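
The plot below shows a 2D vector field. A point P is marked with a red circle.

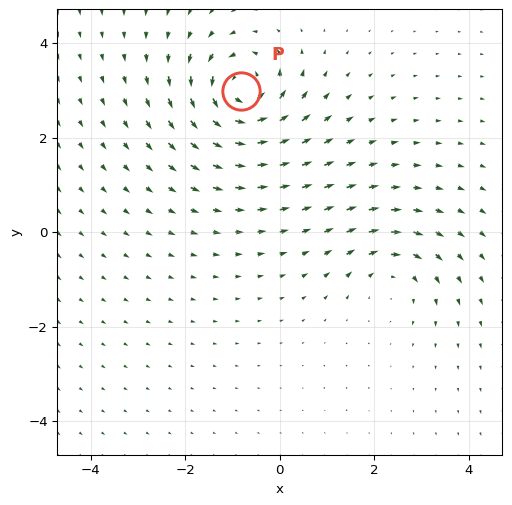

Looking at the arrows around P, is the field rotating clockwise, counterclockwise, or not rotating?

Near P at (-0.8, 3.0) the arrows circulate counterclockwise. The curl (z-component) there is about +7; positive curl means counterclockwise rotation.

counterclockwise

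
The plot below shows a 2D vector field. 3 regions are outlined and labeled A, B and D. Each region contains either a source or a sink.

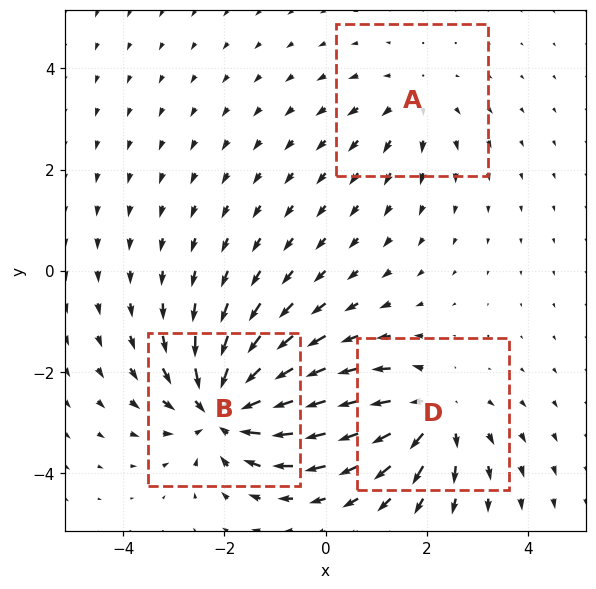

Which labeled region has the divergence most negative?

Divergence at each region's feature centre — A: about +2, B: about -5, D: about +3. Region B is most negative.

B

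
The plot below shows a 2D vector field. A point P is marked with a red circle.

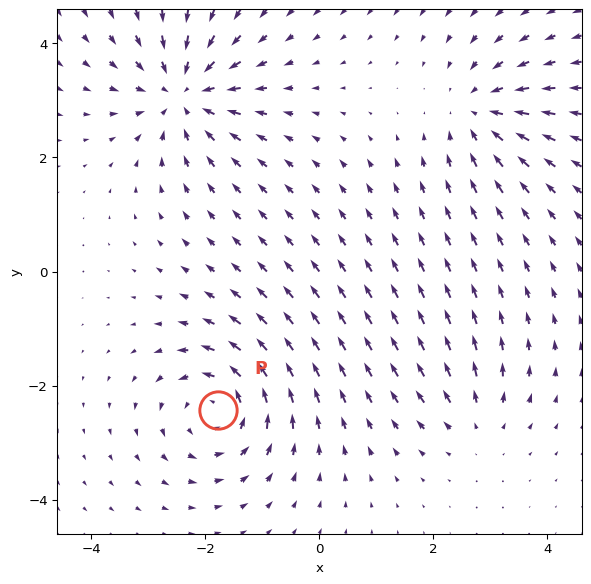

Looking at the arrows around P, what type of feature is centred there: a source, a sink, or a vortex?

vortex

At P (-1.8, -2.4) the arrows circulate counterclockwise. Divergence ≈0, curl about +6 — near-zero divergence with nonzero curl is a vortex.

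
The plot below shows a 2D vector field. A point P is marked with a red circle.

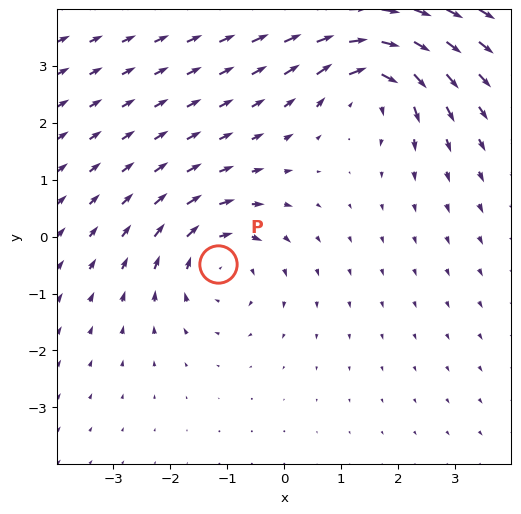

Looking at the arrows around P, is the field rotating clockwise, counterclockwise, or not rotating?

clockwise

Near P at (-1.2, -0.5) the arrows circulate clockwise. The curl (z-component) there is about -3; negative curl means clockwise rotation.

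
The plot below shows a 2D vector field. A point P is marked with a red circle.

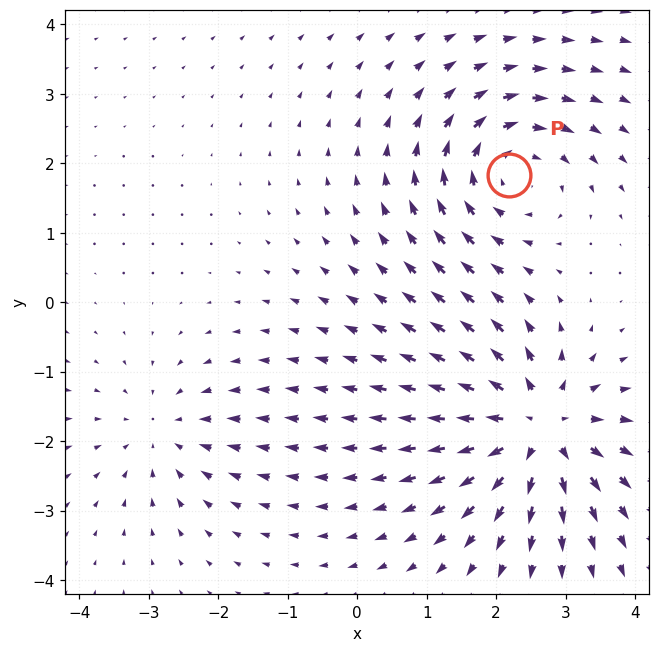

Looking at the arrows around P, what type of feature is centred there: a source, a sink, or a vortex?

At P (2.2, 1.8) the arrows circulate clockwise. Divergence ≈0, curl about -4 — near-zero divergence with nonzero curl is a vortex.

vortex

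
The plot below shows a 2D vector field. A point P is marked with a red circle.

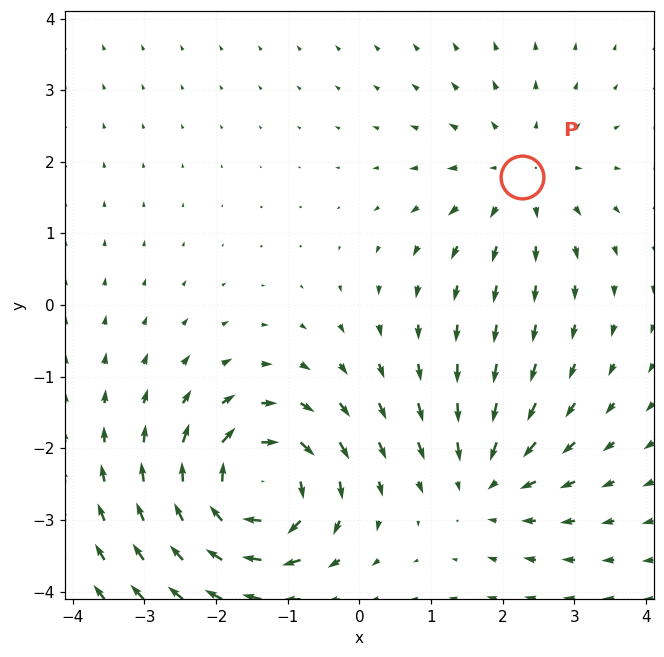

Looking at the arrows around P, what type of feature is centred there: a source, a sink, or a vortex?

At P (2.3, 1.8) the arrows spread outward. Divergence about +3, curl ≈0 — positive divergence with near-zero curl is a source.

source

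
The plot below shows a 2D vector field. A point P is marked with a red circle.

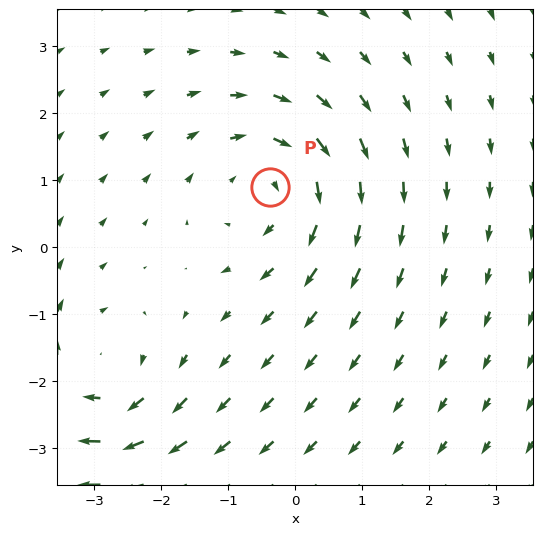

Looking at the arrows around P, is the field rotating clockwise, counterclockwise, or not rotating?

Near P at (-0.4, 0.9) the arrows circulate clockwise. The curl (z-component) there is about -4; negative curl means clockwise rotation.

clockwise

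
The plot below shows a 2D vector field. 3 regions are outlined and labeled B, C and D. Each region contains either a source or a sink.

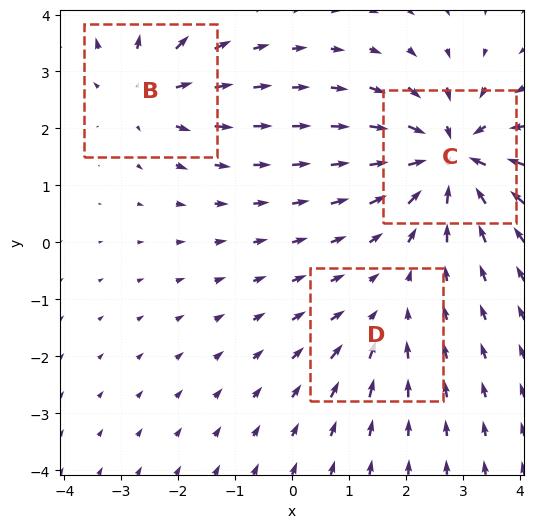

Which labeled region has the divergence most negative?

Divergence at each region's feature centre — B: about +3, C: about -6, D: about -2. Region C is most negative.

C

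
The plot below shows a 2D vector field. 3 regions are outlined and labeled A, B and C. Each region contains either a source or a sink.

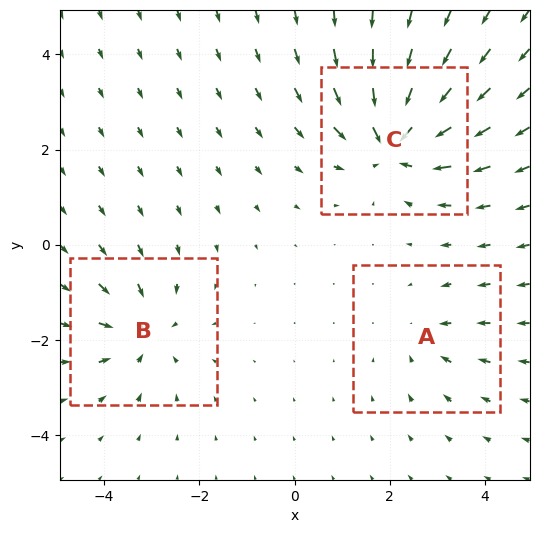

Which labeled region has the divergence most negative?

Divergence at each region's feature centre — A: about -2, B: about -3, C: about -5. Region C is most negative.

C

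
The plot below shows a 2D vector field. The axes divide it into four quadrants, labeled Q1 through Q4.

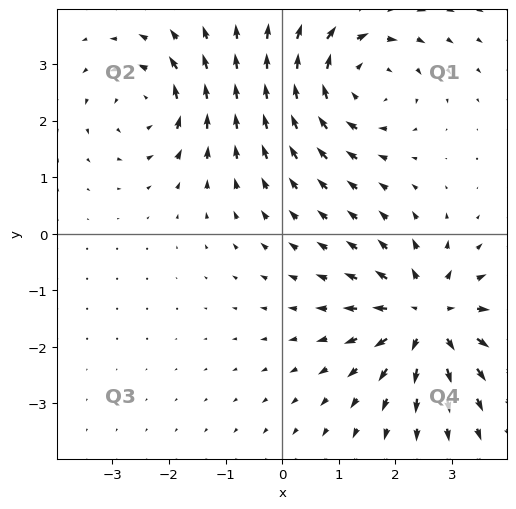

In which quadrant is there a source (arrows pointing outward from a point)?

The source sits at approximately (2.6, -1.5), which lies in quadrant Q4. The divergence there is about +6, positive as expected for a source.

Q4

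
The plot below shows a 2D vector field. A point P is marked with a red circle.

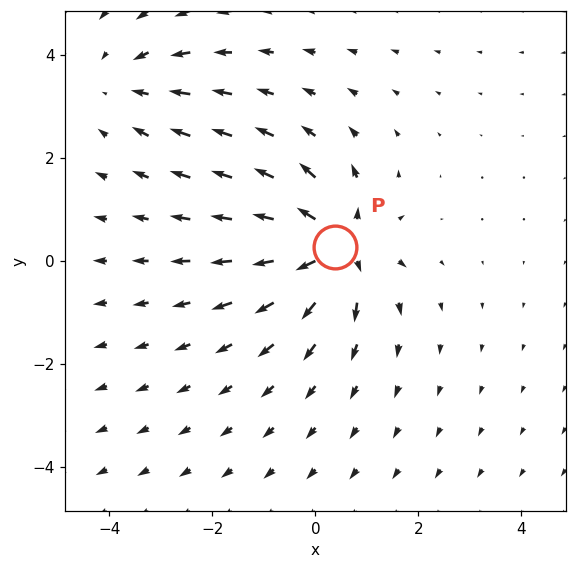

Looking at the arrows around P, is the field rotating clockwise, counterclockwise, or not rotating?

Near P at (0.4, 0.3) the arrows show no circulation. The curl there is ≈0.

not rotating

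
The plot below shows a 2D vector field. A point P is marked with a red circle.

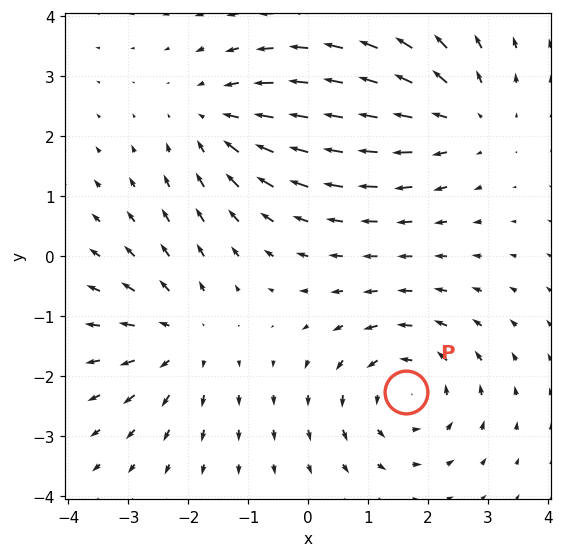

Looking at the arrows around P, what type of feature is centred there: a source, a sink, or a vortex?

vortex

At P (1.6, -2.3) the arrows circulate counterclockwise. Divergence ≈0, curl about +5 — near-zero divergence with nonzero curl is a vortex.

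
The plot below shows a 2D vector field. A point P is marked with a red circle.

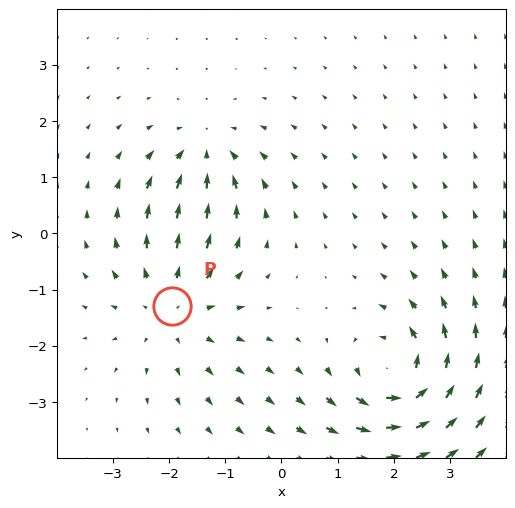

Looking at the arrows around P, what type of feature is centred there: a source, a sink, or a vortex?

source

At P (-2.0, -1.3) the arrows spread outward. Divergence about +3, curl ≈0 — positive divergence with near-zero curl is a source.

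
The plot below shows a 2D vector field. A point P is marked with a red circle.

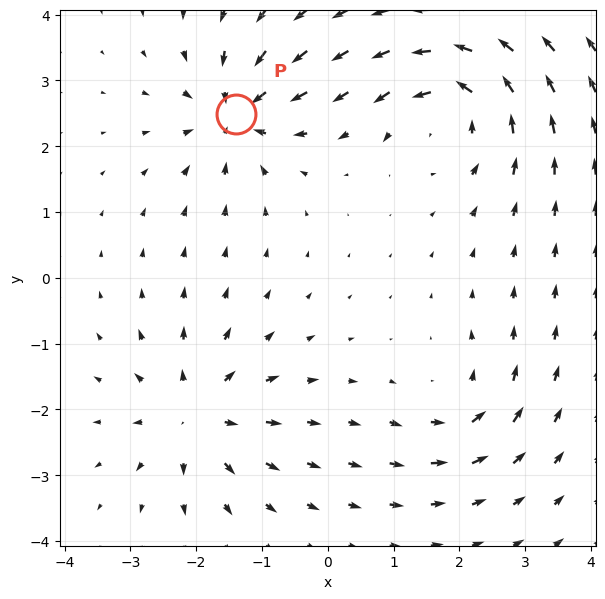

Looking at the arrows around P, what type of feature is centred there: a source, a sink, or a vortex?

At P (-1.4, 2.5) the arrows converge inward. Divergence about -6, curl ≈0 — negative divergence with near-zero curl is a sink.

sink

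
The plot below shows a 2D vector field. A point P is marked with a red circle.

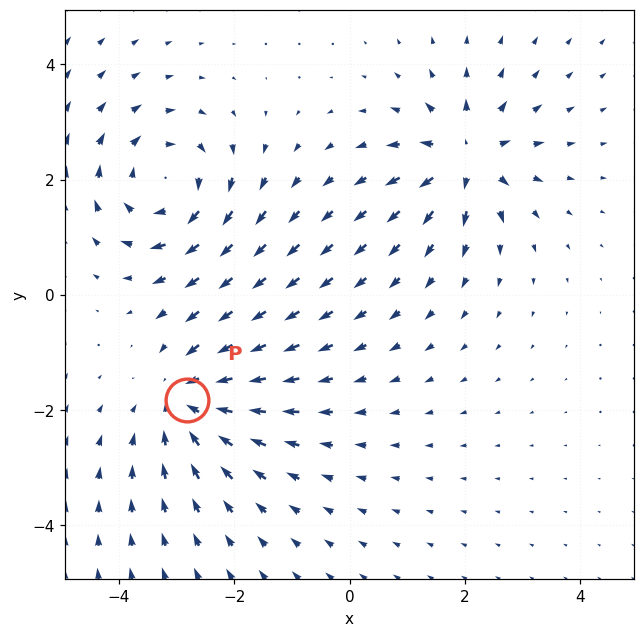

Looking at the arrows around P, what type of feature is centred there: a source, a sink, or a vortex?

At P (-2.8, -1.8) the arrows converge inward. Divergence about -4, curl ≈0 — negative divergence with near-zero curl is a sink.

sink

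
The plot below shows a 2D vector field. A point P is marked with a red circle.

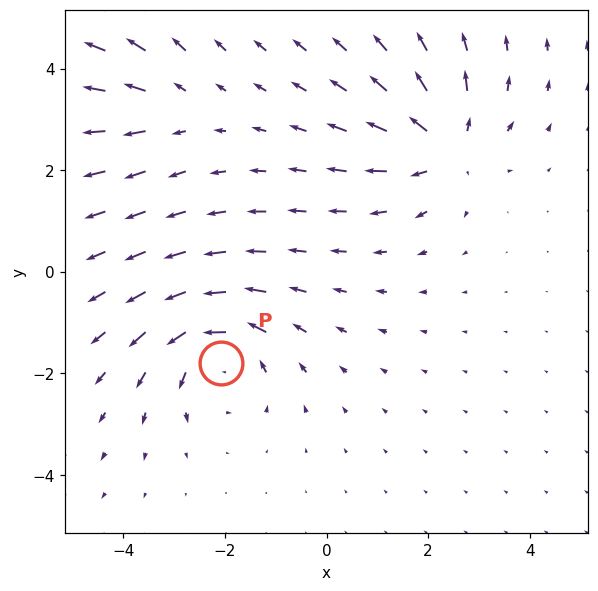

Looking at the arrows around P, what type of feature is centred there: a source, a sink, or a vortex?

At P (-2.1, -1.8) the arrows circulate counterclockwise. Divergence ≈0, curl about +5 — near-zero divergence with nonzero curl is a vortex.

vortex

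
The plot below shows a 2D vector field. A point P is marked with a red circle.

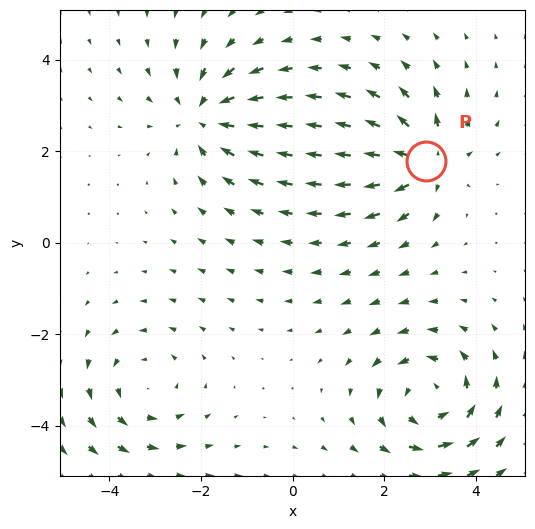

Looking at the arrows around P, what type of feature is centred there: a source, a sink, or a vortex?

source

At P (2.9, 1.8) the arrows spread outward. Divergence about +6, curl ≈0 — positive divergence with near-zero curl is a source.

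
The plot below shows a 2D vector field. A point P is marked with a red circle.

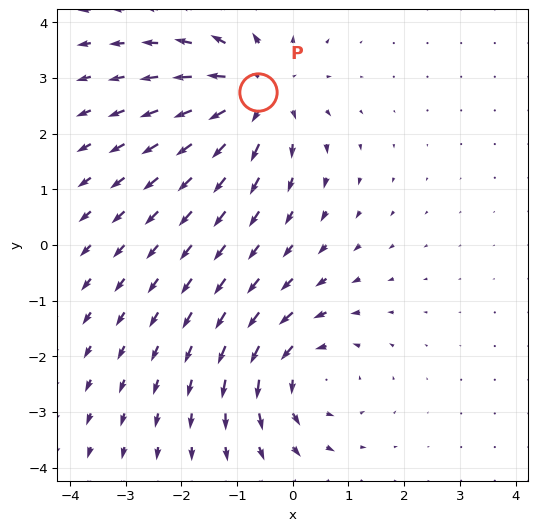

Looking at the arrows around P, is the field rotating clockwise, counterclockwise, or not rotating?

Near P at (-0.6, 2.8) the arrows show no circulation. The curl there is ≈0.

not rotating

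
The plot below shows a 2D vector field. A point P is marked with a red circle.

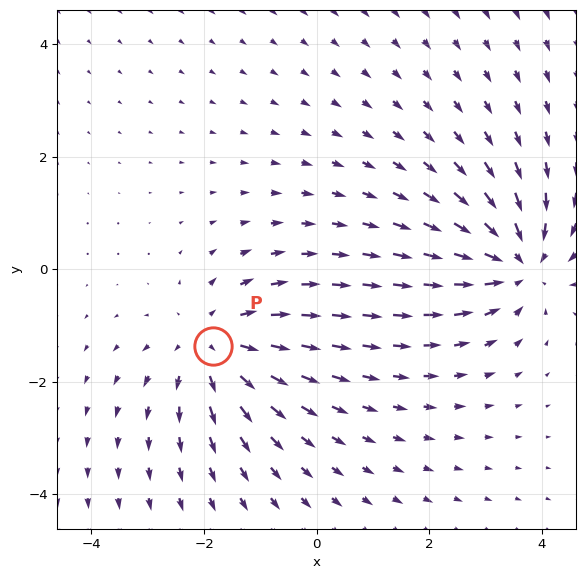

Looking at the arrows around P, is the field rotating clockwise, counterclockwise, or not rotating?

not rotating

Near P at (-1.8, -1.4) the arrows show no circulation. The curl there is ≈0.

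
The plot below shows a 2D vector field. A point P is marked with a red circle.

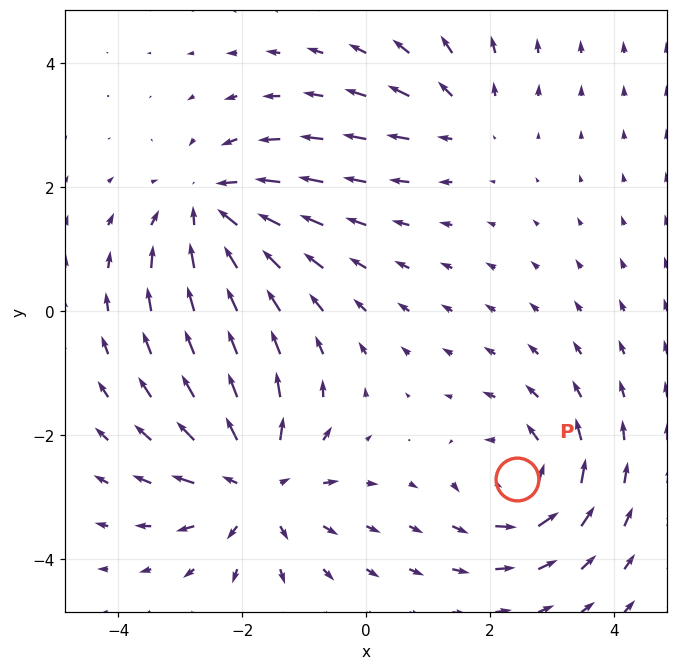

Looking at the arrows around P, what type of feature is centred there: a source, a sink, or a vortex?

At P (2.4, -2.7) the arrows circulate counterclockwise. Divergence ≈0, curl about +5 — near-zero divergence with nonzero curl is a vortex.

vortex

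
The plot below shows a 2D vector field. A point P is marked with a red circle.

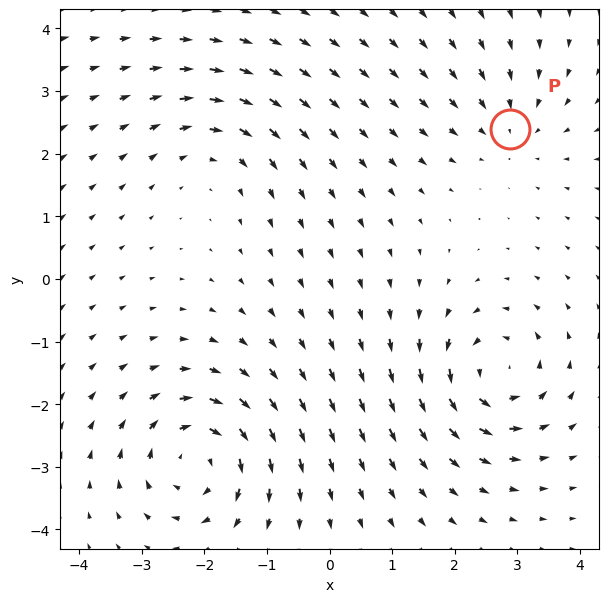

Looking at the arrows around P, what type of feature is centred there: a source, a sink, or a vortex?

At P (2.9, 2.4) the arrows converge inward. Divergence about -2, curl ≈0 — negative divergence with near-zero curl is a sink.

sink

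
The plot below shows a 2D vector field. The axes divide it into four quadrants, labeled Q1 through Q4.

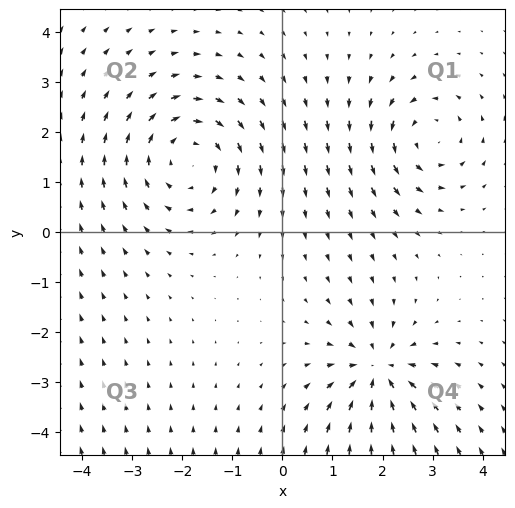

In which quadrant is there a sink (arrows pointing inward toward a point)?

The sink sits at approximately (1.9, -2.8), which lies in quadrant Q4. The divergence there is about -5, negative as expected for a sink.

Q4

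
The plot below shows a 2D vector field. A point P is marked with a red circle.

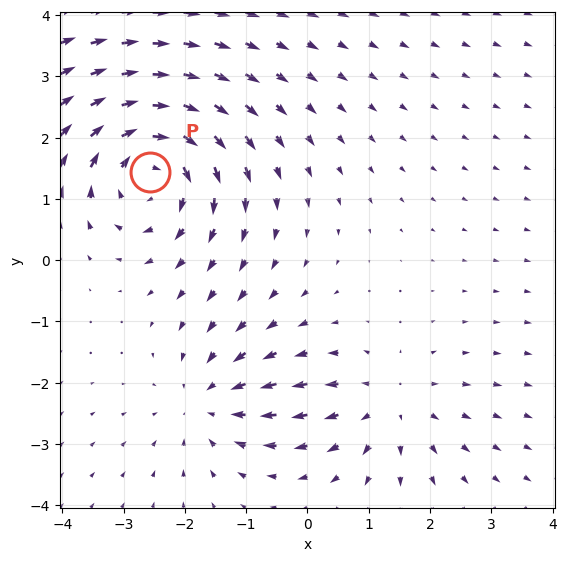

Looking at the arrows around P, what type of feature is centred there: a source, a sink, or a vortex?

vortex

At P (-2.6, 1.4) the arrows circulate clockwise. Divergence ≈0, curl about -5 — near-zero divergence with nonzero curl is a vortex.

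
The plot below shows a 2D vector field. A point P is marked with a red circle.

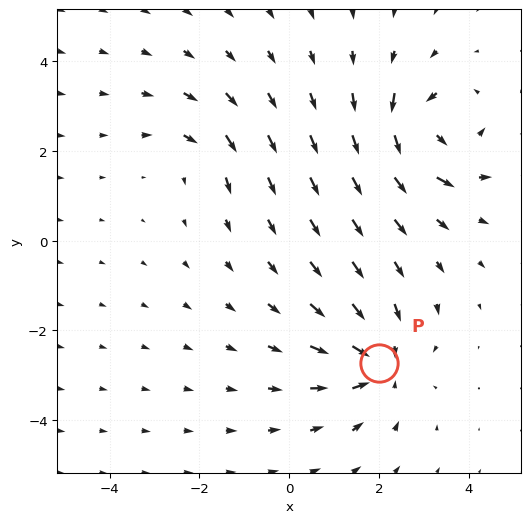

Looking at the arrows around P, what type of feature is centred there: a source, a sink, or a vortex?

sink

At P (2.0, -2.7) the arrows converge inward. Divergence about -5, curl ≈0 — negative divergence with near-zero curl is a sink.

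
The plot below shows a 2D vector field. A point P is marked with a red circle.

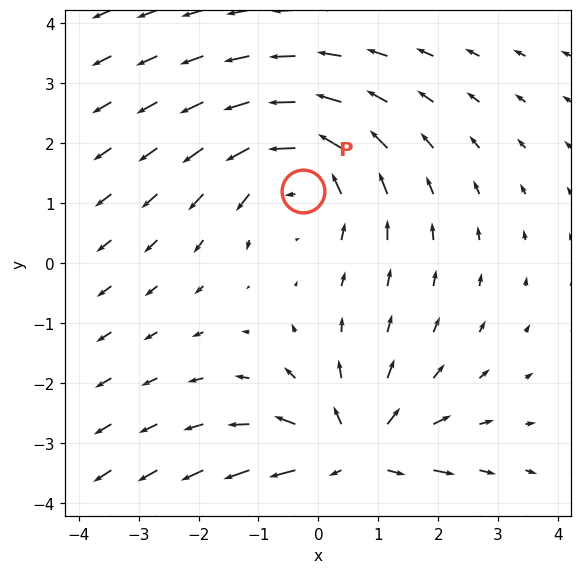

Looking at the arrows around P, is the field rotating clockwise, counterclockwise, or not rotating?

counterclockwise

Near P at (-0.3, 1.2) the arrows circulate counterclockwise. The curl (z-component) there is about +3; positive curl means counterclockwise rotation.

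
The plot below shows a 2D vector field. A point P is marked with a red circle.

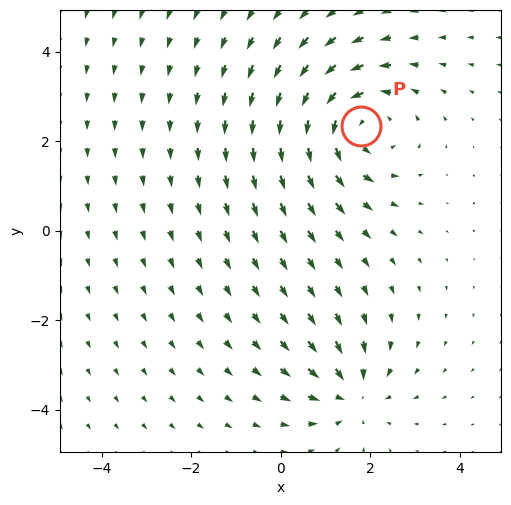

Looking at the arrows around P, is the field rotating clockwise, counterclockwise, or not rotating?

counterclockwise

Near P at (1.8, 2.3) the arrows circulate counterclockwise. The curl (z-component) there is about +3; positive curl means counterclockwise rotation.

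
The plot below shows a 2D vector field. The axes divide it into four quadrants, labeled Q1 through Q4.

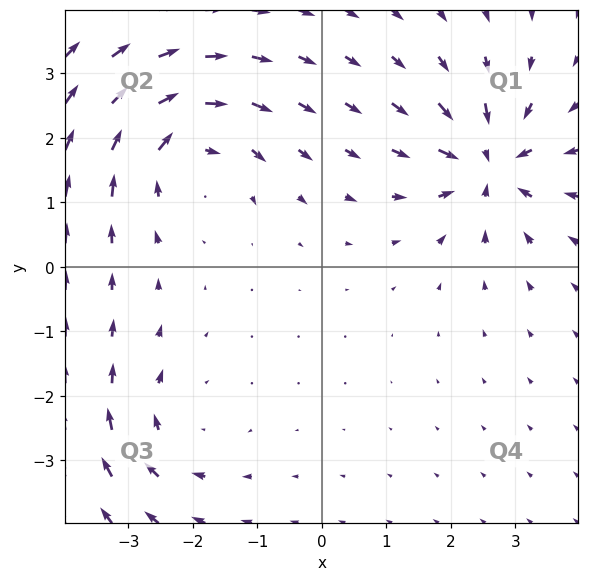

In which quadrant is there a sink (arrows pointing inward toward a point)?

Q1

The sink sits at approximately (2.6, 1.6), which lies in quadrant Q1. The divergence there is about -6, negative as expected for a sink.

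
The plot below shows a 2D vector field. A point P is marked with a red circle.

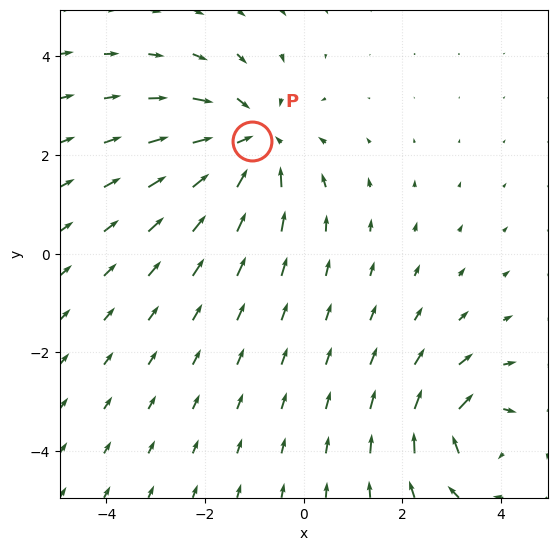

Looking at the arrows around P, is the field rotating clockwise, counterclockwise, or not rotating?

Near P at (-1.1, 2.3) the arrows show no circulation. The curl there is ≈0.

not rotating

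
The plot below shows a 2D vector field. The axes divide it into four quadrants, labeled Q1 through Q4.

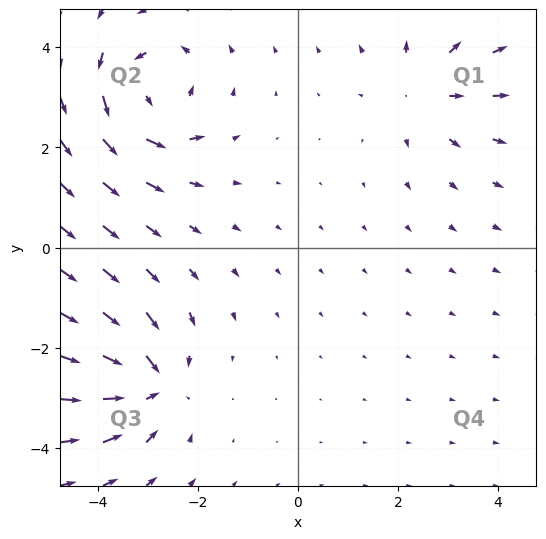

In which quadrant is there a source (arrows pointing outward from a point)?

The source sits at approximately (2.5, 3.1), which lies in quadrant Q1. The divergence there is about +4, positive as expected for a source.

Q1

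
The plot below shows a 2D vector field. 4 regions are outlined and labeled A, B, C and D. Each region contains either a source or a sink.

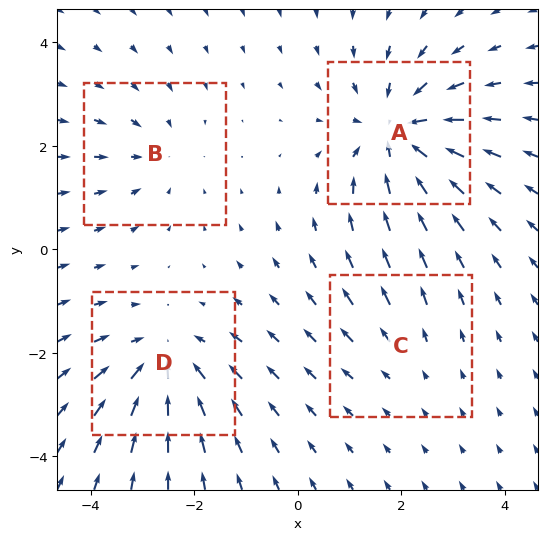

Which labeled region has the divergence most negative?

Divergence at each region's feature centre — A: about -6, B: about -3, C: about +2, D: about -4. Region A is most negative.

A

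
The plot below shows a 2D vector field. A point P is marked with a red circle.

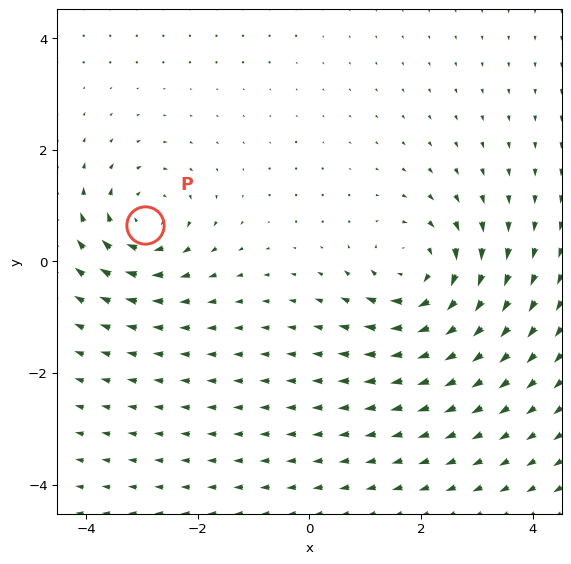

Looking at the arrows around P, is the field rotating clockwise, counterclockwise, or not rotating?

clockwise

Near P at (-3.0, 0.7) the arrows circulate clockwise. The curl (z-component) there is about -4; negative curl means clockwise rotation.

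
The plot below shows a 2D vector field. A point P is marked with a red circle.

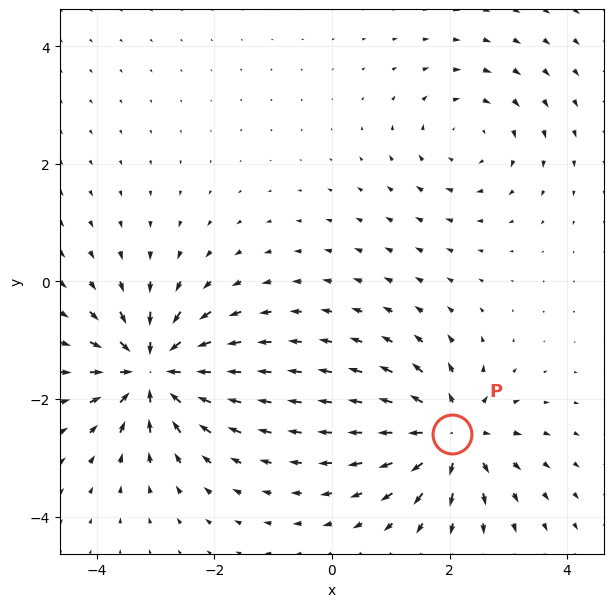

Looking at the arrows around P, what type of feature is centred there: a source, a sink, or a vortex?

source

At P (2.0, -2.6) the arrows spread outward. Divergence about +6, curl ≈0 — positive divergence with near-zero curl is a source.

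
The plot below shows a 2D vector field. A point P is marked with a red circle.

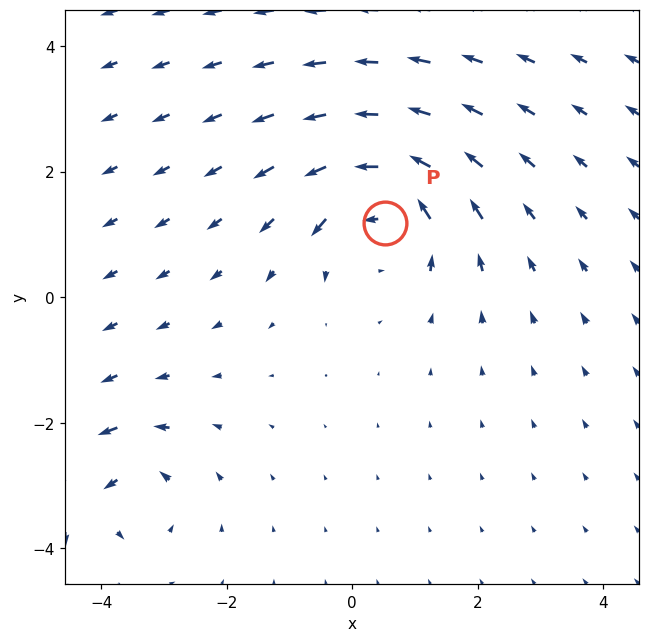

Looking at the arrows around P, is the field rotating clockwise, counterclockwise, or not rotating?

counterclockwise

Near P at (0.5, 1.2) the arrows circulate counterclockwise. The curl (z-component) there is about +5; positive curl means counterclockwise rotation.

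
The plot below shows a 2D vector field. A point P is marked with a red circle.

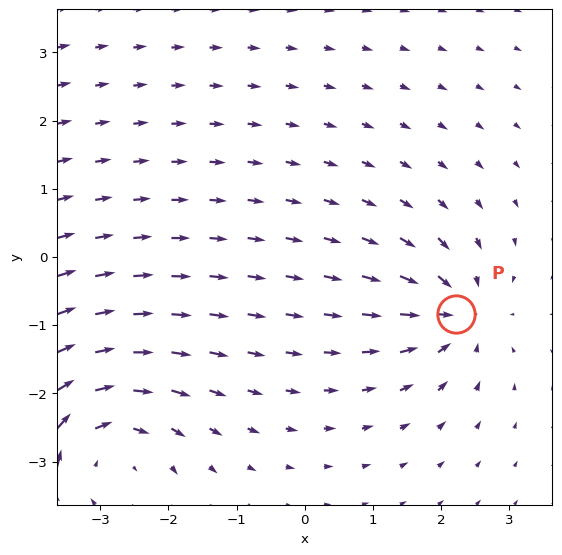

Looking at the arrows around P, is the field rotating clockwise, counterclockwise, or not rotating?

Near P at (2.2, -0.8) the arrows show no circulation. The curl there is ≈0.

not rotating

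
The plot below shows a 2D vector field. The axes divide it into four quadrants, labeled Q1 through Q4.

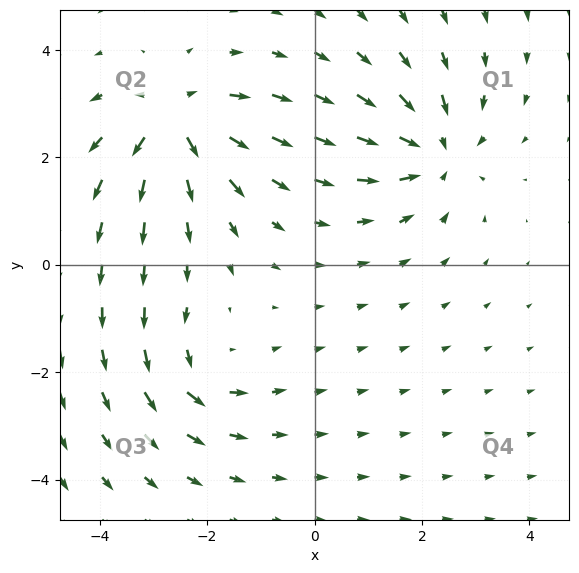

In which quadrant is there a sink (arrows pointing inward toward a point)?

The sink sits at approximately (2.3, 2.1), which lies in quadrant Q1. The divergence there is about -5, negative as expected for a sink.

Q1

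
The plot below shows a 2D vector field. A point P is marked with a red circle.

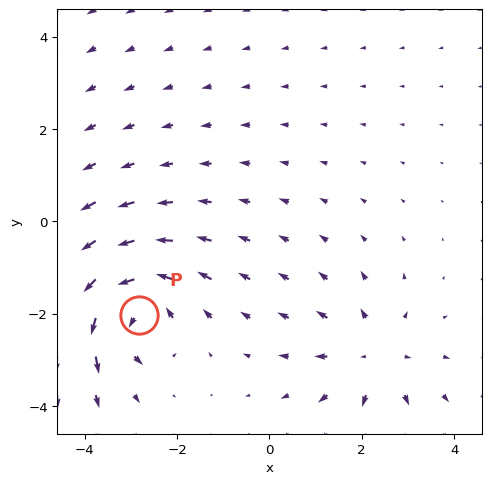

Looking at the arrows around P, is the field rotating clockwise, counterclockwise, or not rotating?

Near P at (-2.8, -2.0) the arrows circulate counterclockwise. The curl (z-component) there is about +5; positive curl means counterclockwise rotation.

counterclockwise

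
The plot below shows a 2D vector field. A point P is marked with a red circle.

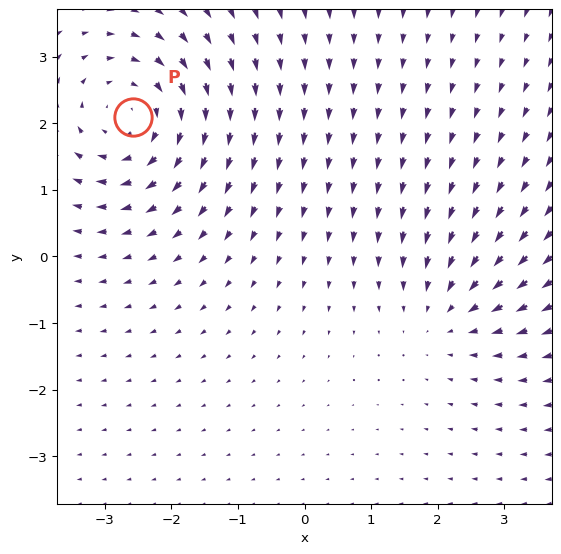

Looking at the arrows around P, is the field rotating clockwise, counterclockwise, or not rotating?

clockwise

Near P at (-2.6, 2.1) the arrows circulate clockwise. The curl (z-component) there is about -4; negative curl means clockwise rotation.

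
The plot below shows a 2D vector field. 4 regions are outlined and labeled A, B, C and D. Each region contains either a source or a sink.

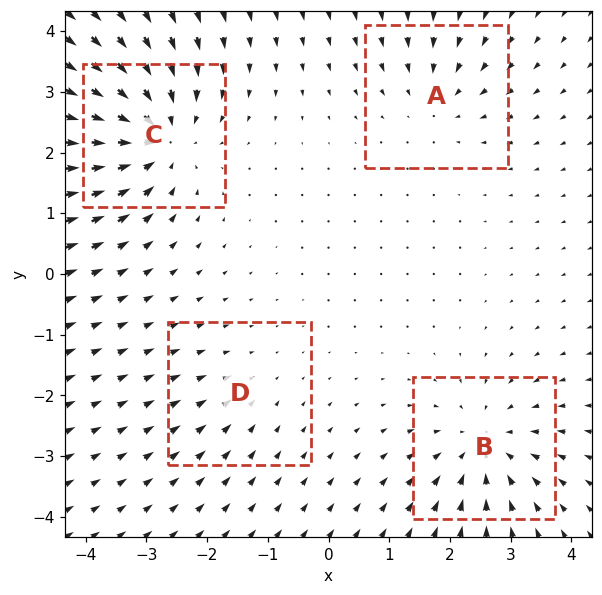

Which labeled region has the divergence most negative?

Divergence at each region's feature centre — A: about -3, B: about -5, C: about -7, D: about -2. Region C is most negative.

C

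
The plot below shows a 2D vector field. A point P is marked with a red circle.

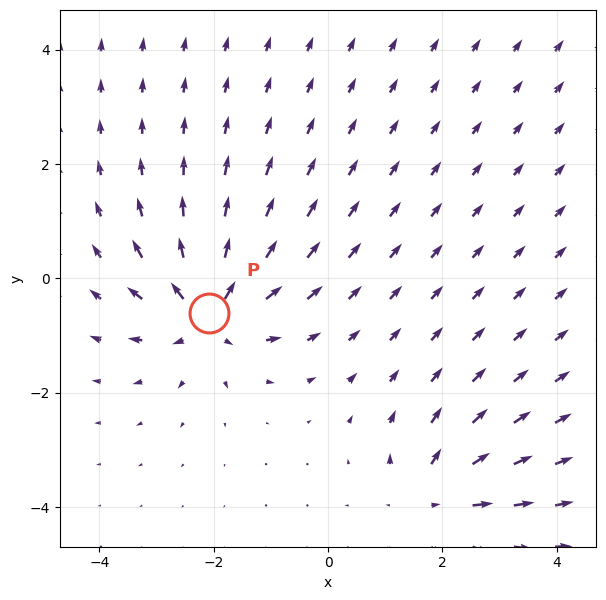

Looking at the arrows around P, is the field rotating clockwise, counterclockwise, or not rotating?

not rotating

Near P at (-2.1, -0.6) the arrows show no circulation. The curl there is ≈0.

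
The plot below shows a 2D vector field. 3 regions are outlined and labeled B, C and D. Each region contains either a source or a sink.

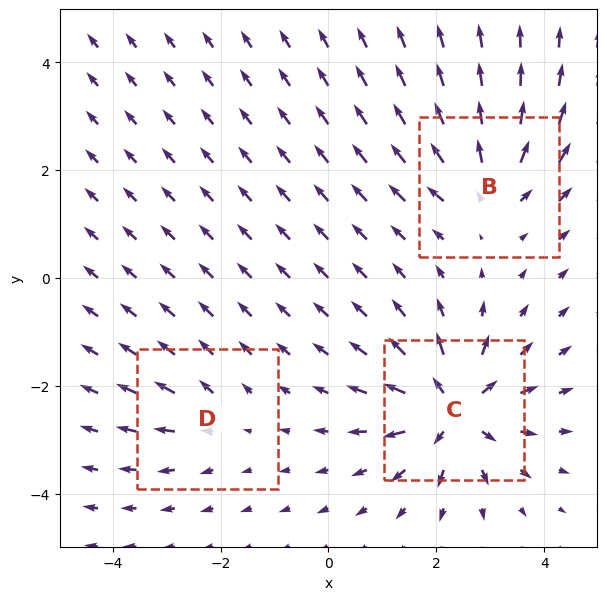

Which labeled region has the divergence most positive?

Divergence at each region's feature centre — B: about +4, C: about +6, D: about +2. Region C is most positive.

C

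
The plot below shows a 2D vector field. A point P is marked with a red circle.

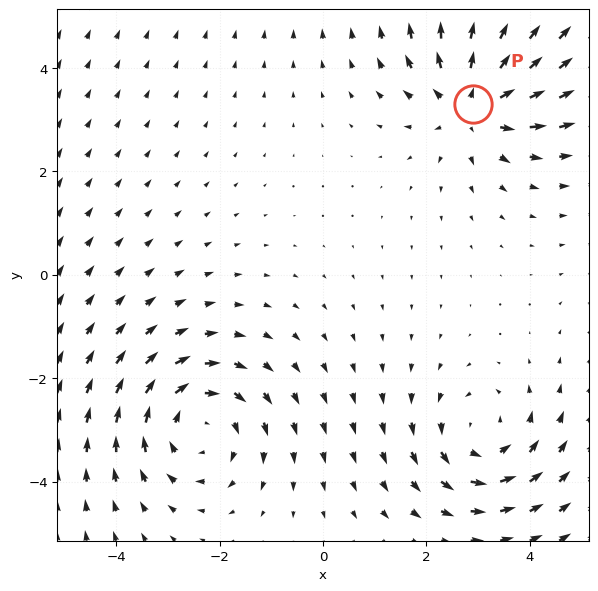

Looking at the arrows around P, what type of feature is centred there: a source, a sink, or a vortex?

source

At P (2.9, 3.3) the arrows spread outward. Divergence about +3, curl ≈0 — positive divergence with near-zero curl is a source.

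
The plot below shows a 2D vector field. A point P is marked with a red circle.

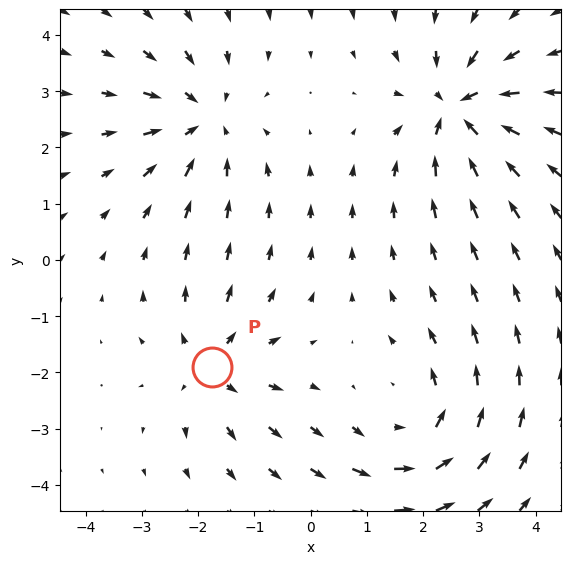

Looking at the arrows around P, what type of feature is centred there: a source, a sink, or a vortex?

At P (-1.8, -1.9) the arrows spread outward. Divergence about +4, curl ≈0 — positive divergence with near-zero curl is a source.

source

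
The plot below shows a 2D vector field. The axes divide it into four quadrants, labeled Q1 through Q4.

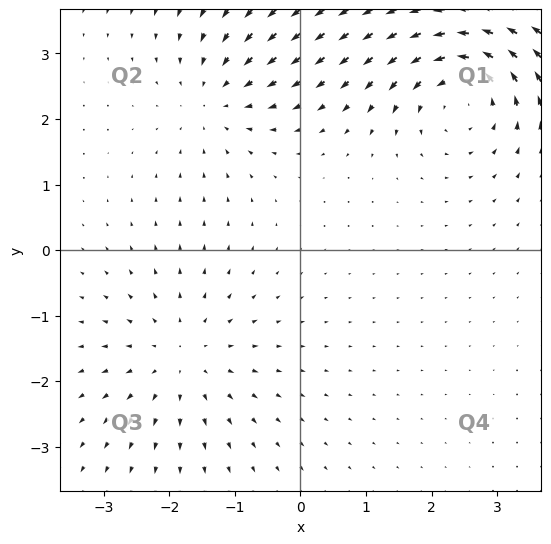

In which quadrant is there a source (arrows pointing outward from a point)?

Q3

The source sits at approximately (-1.8, -1.6), which lies in quadrant Q3. The divergence there is about +3, positive as expected for a source.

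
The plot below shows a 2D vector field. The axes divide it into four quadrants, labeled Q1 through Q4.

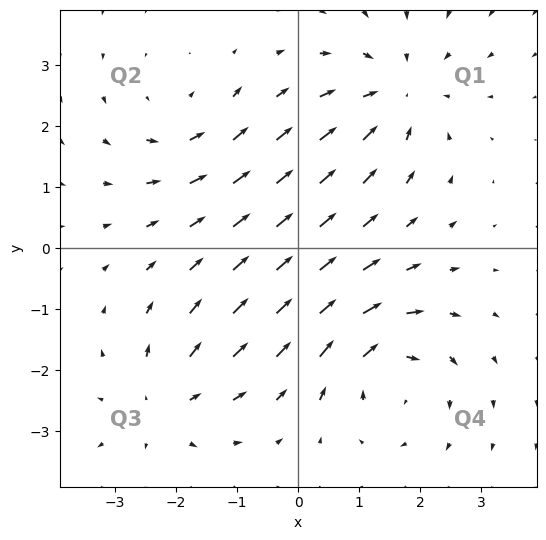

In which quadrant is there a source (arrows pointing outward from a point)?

Q3

The source sits at approximately (-2.2, -2.6), which lies in quadrant Q3. The divergence there is about +3, positive as expected for a source.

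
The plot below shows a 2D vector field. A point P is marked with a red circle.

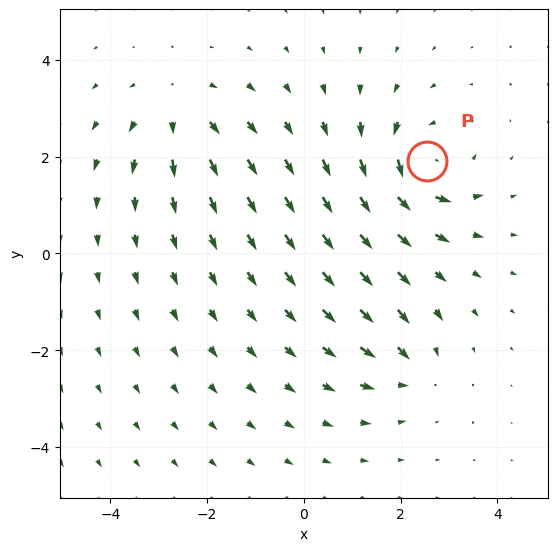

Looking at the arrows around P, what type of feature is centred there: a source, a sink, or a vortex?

vortex

At P (2.5, 1.9) the arrows circulate counterclockwise. Divergence ≈0, curl about +5 — near-zero divergence with nonzero curl is a vortex.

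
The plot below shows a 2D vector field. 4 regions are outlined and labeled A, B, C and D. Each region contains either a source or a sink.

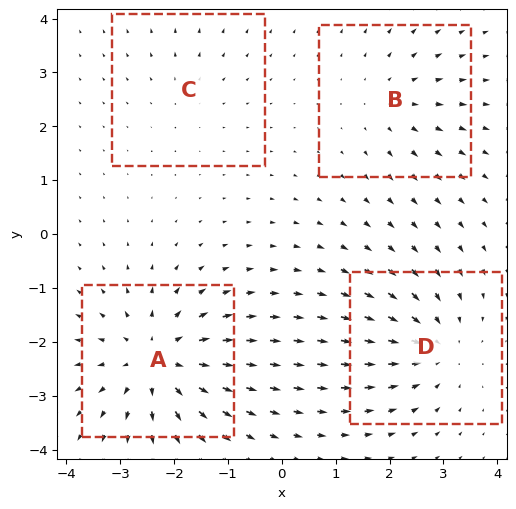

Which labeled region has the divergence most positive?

A

Divergence at each region's feature centre — A: about +7, B: about +3, C: about +2, D: about -5. Region A is most positive.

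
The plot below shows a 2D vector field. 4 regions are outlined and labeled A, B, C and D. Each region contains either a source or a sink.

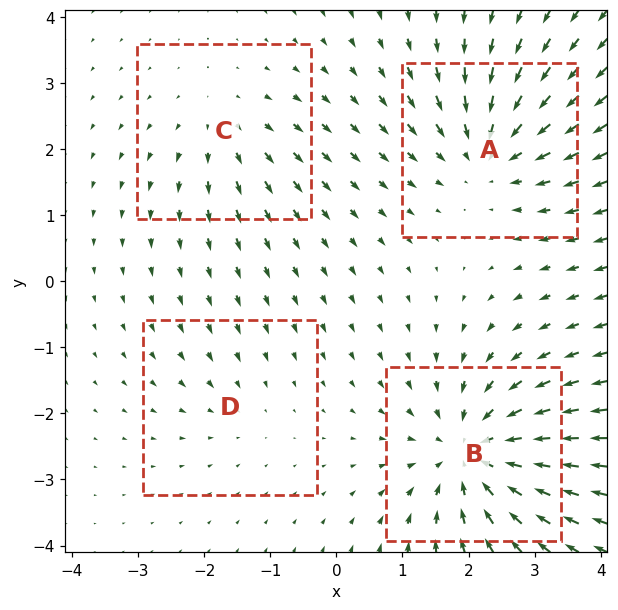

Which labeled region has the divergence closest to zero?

Divergence at each region's feature centre — A: about -5, B: about -7, C: about +3, D: about -2. Region D is closest to zero.

D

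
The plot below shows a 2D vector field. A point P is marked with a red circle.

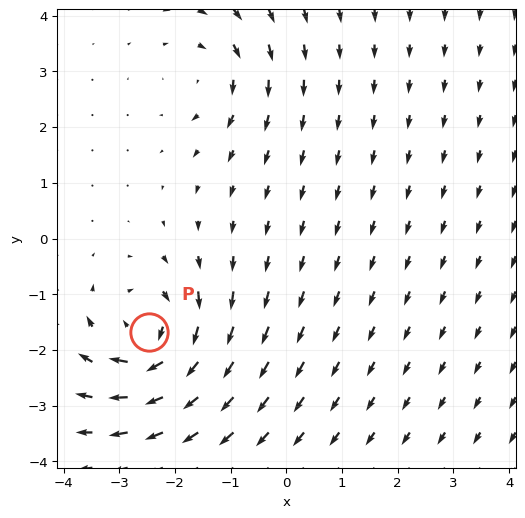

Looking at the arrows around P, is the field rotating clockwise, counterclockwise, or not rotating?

clockwise

Near P at (-2.5, -1.7) the arrows circulate clockwise. The curl (z-component) there is about -6; negative curl means clockwise rotation.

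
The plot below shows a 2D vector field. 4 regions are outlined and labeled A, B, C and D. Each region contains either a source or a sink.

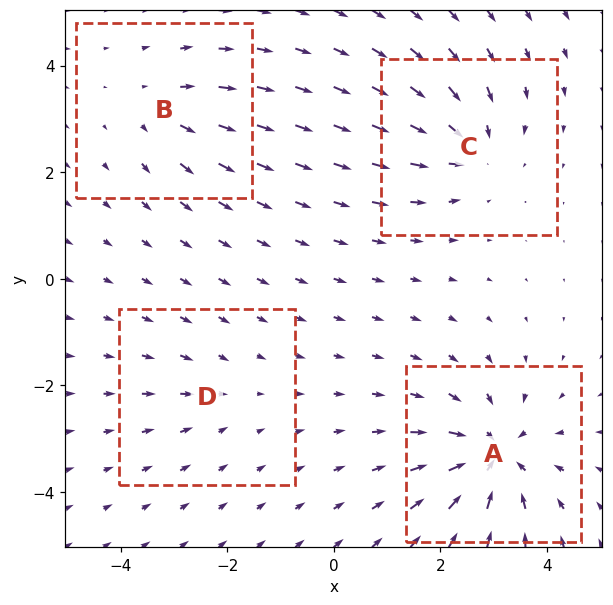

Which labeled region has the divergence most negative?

A

Divergence at each region's feature centre — A: about -7, B: about +3, C: about -5, D: about -2. Region A is most negative.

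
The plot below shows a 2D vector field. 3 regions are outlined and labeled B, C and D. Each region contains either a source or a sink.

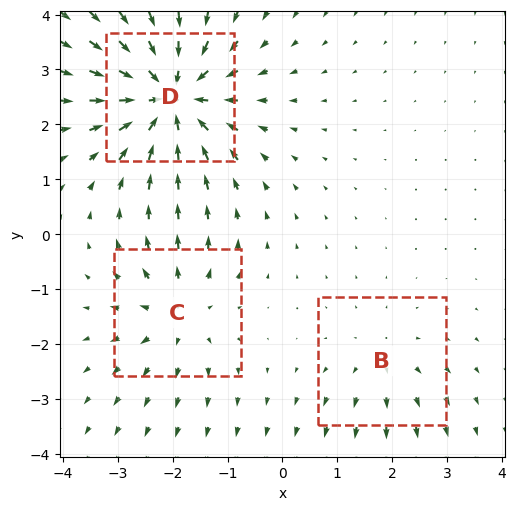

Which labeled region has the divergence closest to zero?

Divergence at each region's feature centre — B: about +2, C: about +3, D: about -6. Region B is closest to zero.

B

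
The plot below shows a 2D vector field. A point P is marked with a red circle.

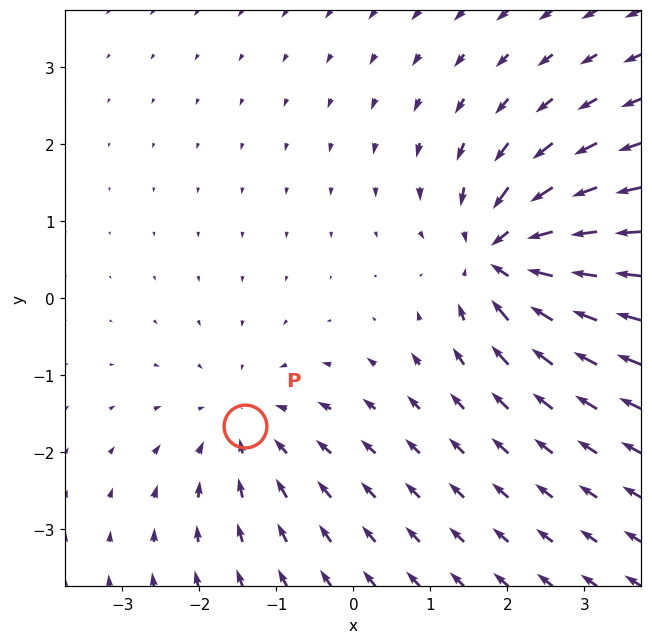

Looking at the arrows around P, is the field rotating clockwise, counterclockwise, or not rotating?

not rotating

Near P at (-1.4, -1.7) the arrows show no circulation. The curl there is ≈0.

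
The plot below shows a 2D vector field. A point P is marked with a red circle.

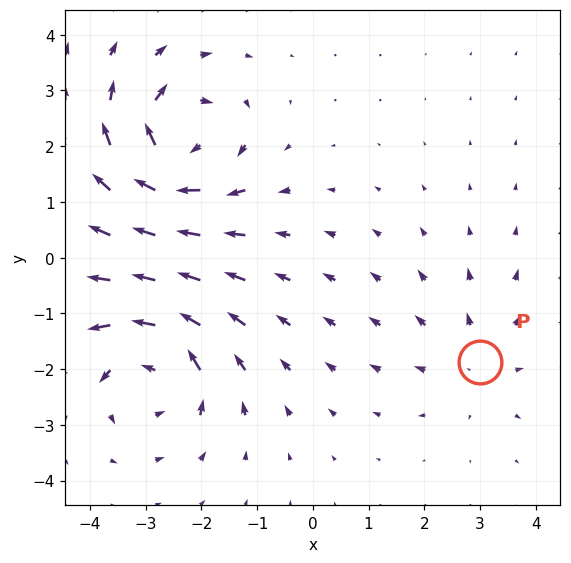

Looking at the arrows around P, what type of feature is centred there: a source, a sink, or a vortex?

At P (3.0, -1.9) the arrows spread outward. Divergence about +2, curl ≈0 — positive divergence with near-zero curl is a source.

source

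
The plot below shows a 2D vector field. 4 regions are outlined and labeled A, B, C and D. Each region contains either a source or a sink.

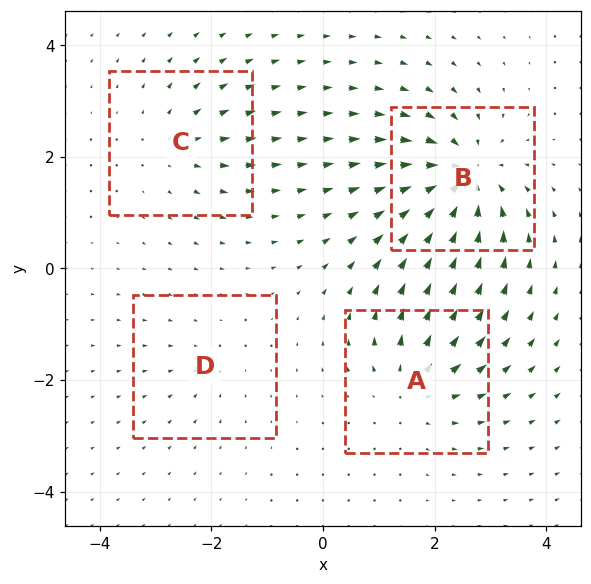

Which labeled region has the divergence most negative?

B

Divergence at each region's feature centre — A: about +5, B: about -8, C: about +4, D: about -2. Region B is most negative.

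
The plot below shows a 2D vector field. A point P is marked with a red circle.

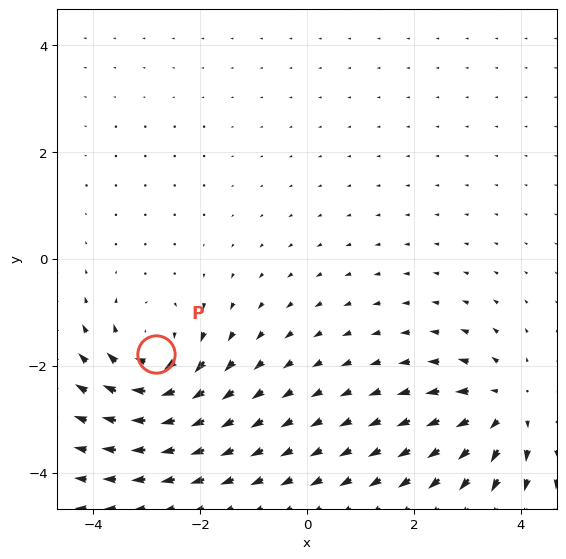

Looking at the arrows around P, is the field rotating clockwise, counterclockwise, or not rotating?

clockwise

Near P at (-2.8, -1.8) the arrows circulate clockwise. The curl (z-component) there is about -6; negative curl means clockwise rotation.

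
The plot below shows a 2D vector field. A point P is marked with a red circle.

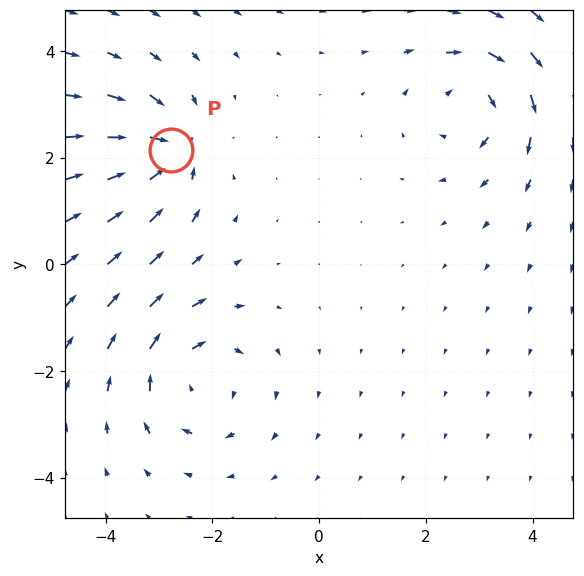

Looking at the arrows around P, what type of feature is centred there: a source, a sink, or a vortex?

sink

At P (-2.8, 2.1) the arrows converge inward. Divergence about -5, curl ≈0 — negative divergence with near-zero curl is a sink.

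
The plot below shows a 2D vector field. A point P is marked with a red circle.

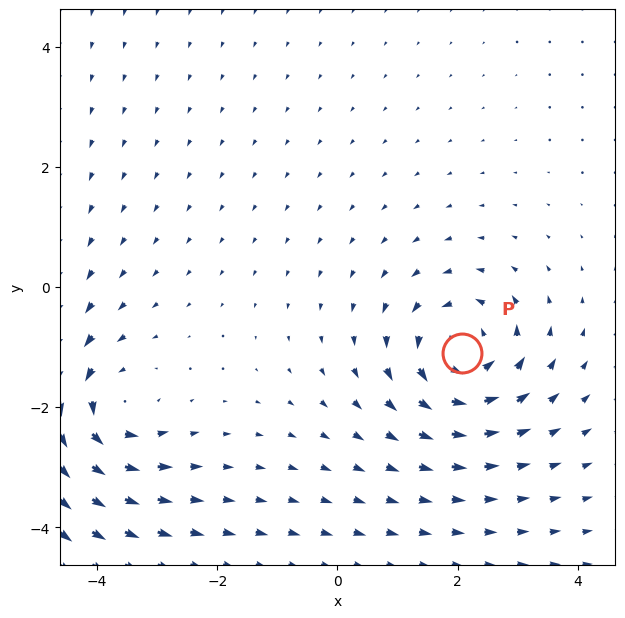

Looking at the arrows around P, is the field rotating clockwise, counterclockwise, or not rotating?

Near P at (2.1, -1.1) the arrows circulate counterclockwise. The curl (z-component) there is about +4; positive curl means counterclockwise rotation.

counterclockwise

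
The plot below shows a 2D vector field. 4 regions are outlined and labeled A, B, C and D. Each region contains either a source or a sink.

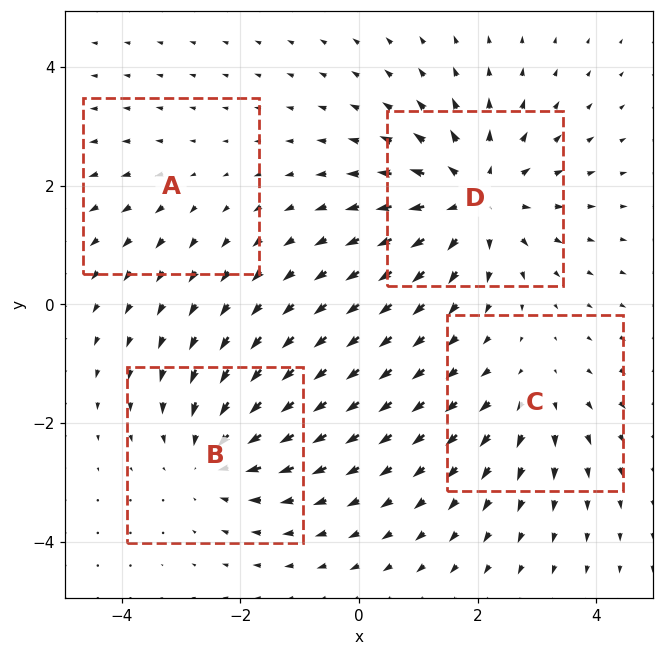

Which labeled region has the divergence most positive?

D

Divergence at each region's feature centre — A: about +2, B: about -5, C: about +3, D: about +6. Region D is most positive.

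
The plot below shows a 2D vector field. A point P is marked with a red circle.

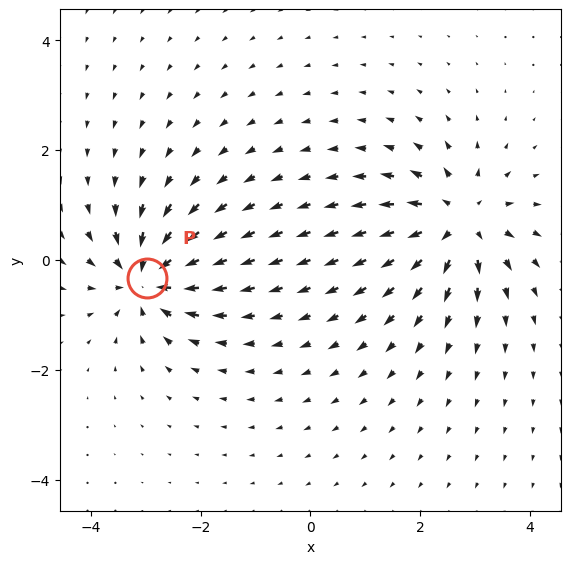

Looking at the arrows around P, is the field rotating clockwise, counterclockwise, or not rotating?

not rotating

Near P at (-3.0, -0.3) the arrows show no circulation. The curl there is ≈0.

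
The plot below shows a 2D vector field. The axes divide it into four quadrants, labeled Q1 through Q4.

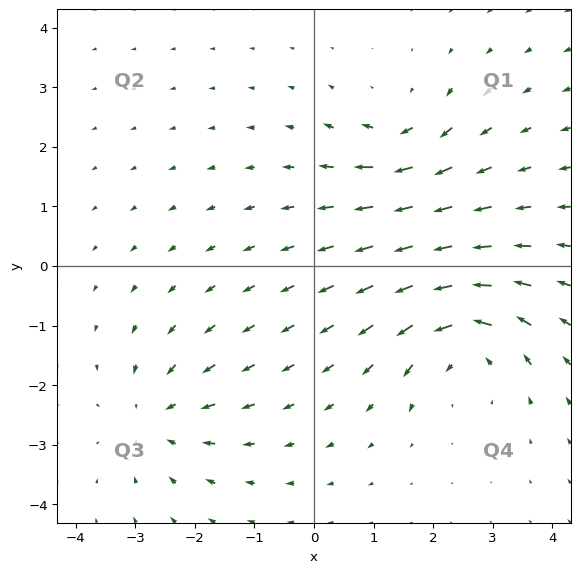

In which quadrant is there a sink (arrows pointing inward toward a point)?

Q3

The sink sits at approximately (-2.6, -2.5), which lies in quadrant Q3. The divergence there is about -3, negative as expected for a sink.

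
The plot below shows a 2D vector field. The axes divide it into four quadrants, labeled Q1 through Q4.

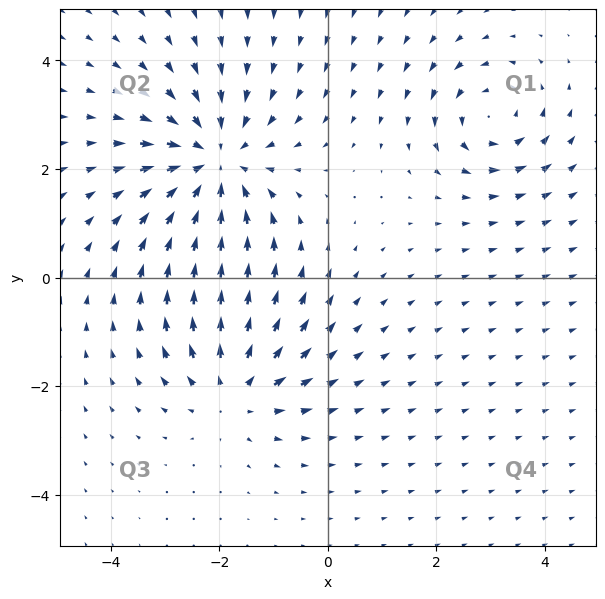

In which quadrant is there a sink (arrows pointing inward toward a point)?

The sink sits at approximately (-2.1, 2.1), which lies in quadrant Q2. The divergence there is about -4, negative as expected for a sink.

Q2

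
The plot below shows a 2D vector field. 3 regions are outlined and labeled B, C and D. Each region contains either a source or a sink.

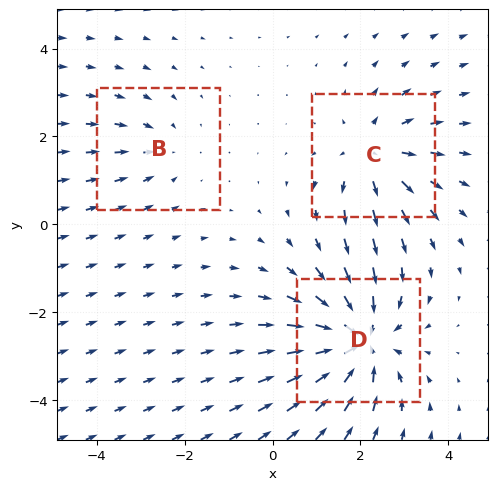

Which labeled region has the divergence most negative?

D

Divergence at each region's feature centre — B: about -2, C: about +3, D: about -5. Region D is most negative.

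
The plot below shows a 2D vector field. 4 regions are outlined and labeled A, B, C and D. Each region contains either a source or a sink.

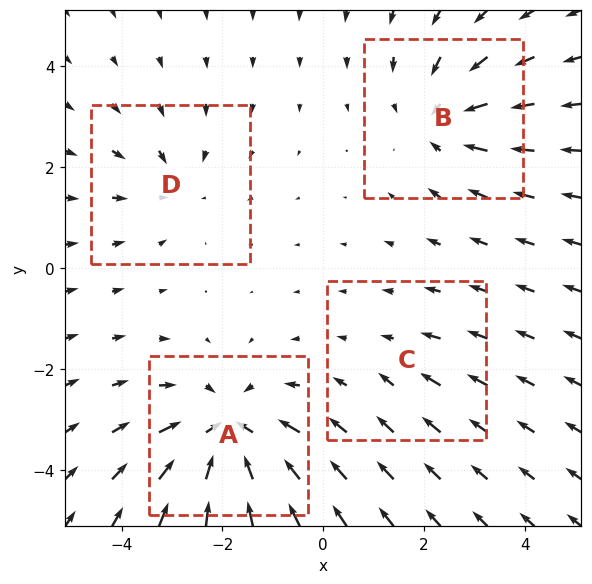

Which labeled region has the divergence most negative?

Divergence at each region's feature centre — A: about -6, B: about -4, C: about -2, D: about -3. Region A is most negative.

A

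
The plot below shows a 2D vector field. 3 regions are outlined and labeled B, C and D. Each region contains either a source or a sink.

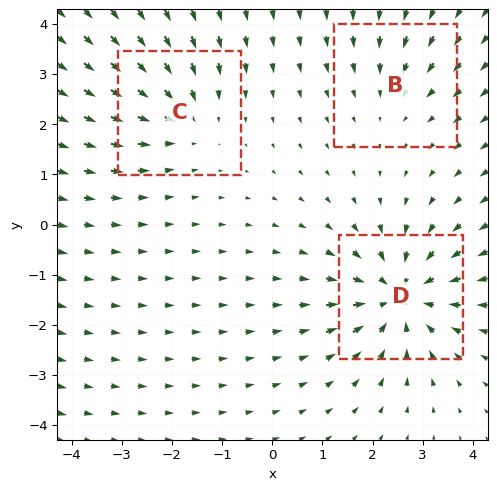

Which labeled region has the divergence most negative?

Divergence at each region's feature centre — B: about -2, C: about -3, D: about -5. Region D is most negative.

D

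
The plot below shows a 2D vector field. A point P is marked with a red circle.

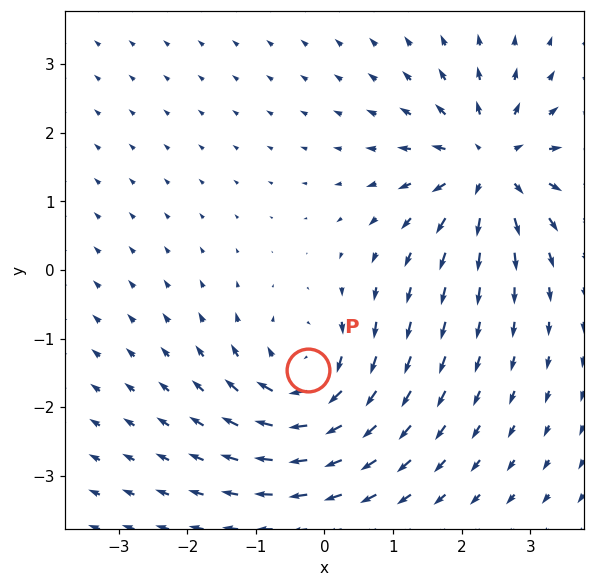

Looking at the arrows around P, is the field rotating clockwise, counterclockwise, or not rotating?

clockwise

Near P at (-0.2, -1.5) the arrows circulate clockwise. The curl (z-component) there is about -5; negative curl means clockwise rotation.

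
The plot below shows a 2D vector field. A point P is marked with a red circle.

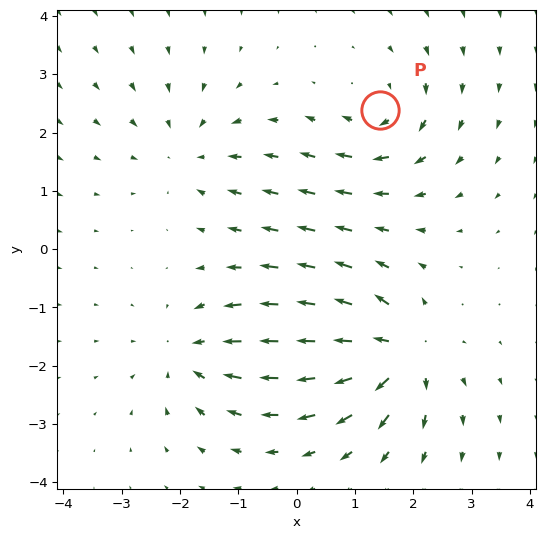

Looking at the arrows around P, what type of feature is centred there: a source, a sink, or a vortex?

vortex

At P (1.4, 2.4) the arrows circulate clockwise. Divergence ≈0, curl about -4 — near-zero divergence with nonzero curl is a vortex.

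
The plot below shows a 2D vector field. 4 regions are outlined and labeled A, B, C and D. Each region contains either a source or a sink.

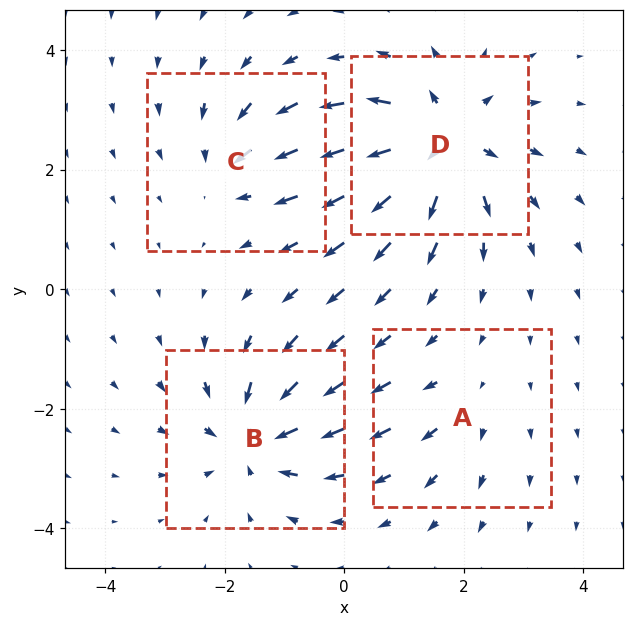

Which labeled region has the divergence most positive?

D

Divergence at each region's feature centre — A: about +2, B: about -6, C: about -4, D: about +7. Region D is most positive.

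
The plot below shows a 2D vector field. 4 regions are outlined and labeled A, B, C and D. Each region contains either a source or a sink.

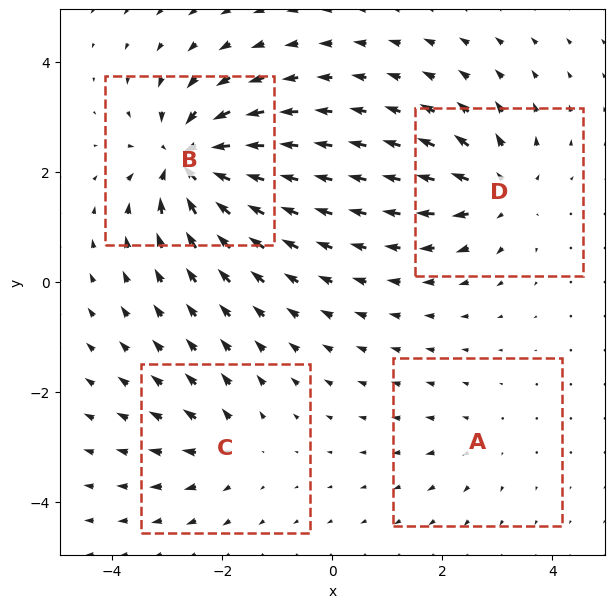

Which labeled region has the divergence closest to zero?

A

Divergence at each region's feature centre — A: about +3, B: about -9, C: about +4, D: about +6. Region A is closest to zero.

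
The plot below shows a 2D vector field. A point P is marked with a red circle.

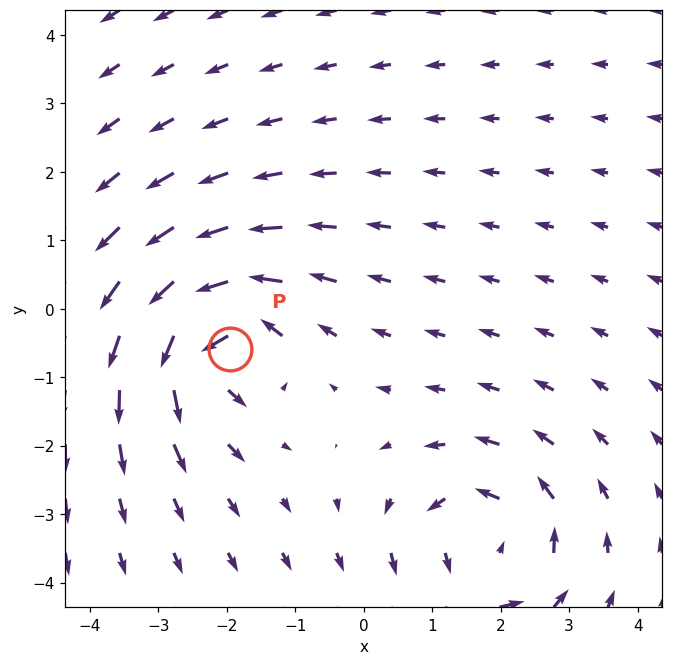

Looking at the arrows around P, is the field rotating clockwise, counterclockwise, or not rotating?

counterclockwise

Near P at (-2.0, -0.6) the arrows circulate counterclockwise. The curl (z-component) there is about +7; positive curl means counterclockwise rotation.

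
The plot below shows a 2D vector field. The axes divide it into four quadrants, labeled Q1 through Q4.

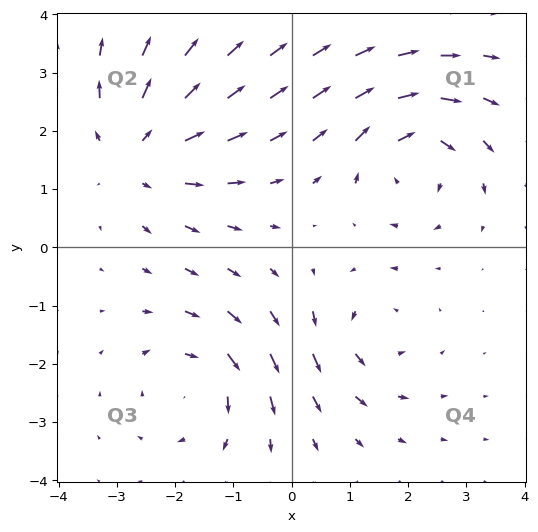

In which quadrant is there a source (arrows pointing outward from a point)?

Q2

The source sits at approximately (-2.7, 1.6), which lies in quadrant Q2. The divergence there is about +4, positive as expected for a source.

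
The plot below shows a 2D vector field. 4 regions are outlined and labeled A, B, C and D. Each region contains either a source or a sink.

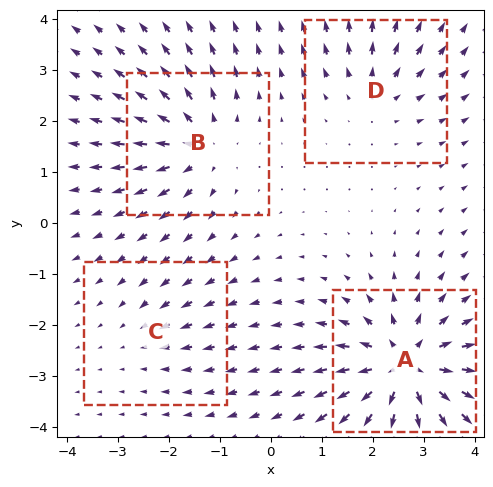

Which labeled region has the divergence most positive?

Divergence at each region's feature centre — A: about +8, B: about +5, C: about -2, D: about +3. Region A is most positive.

A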